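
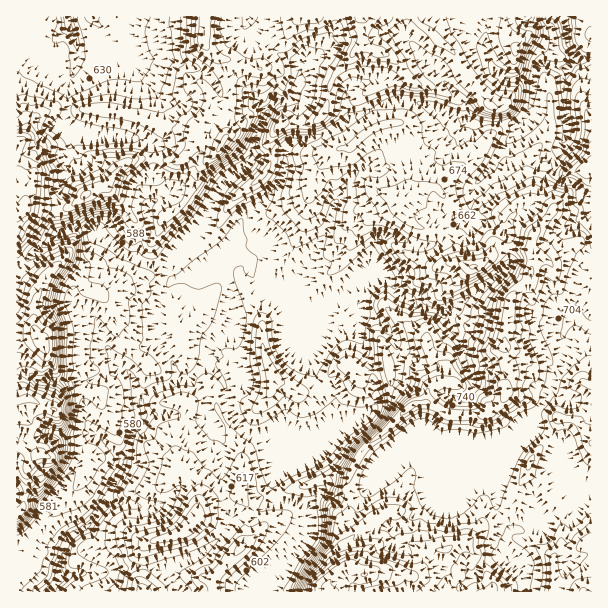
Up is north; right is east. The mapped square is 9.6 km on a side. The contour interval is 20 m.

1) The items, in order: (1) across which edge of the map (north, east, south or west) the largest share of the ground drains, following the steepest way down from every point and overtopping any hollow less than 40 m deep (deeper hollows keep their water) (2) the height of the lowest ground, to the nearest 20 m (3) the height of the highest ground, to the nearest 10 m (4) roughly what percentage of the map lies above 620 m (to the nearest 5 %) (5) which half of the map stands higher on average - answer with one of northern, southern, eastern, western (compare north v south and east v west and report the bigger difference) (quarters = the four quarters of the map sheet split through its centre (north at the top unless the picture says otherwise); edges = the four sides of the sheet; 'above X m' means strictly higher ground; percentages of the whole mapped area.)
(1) The largest share of the runoff leaves by the southern edge.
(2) About 460 m is the lowest elevation on the sheet.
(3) The highest ground is at about 880 m.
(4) About 65 % of the map lies above 620 m.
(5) The eastern half stands higher on average than the western half.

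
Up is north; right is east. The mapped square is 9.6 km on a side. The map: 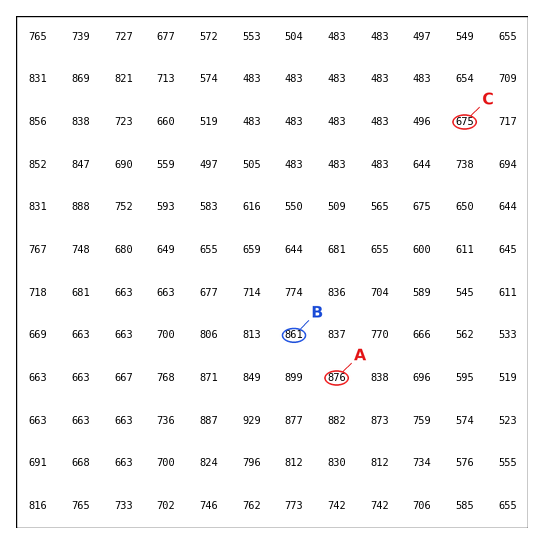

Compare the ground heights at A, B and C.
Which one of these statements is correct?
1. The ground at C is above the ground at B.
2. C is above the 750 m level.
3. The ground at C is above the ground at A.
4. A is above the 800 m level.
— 4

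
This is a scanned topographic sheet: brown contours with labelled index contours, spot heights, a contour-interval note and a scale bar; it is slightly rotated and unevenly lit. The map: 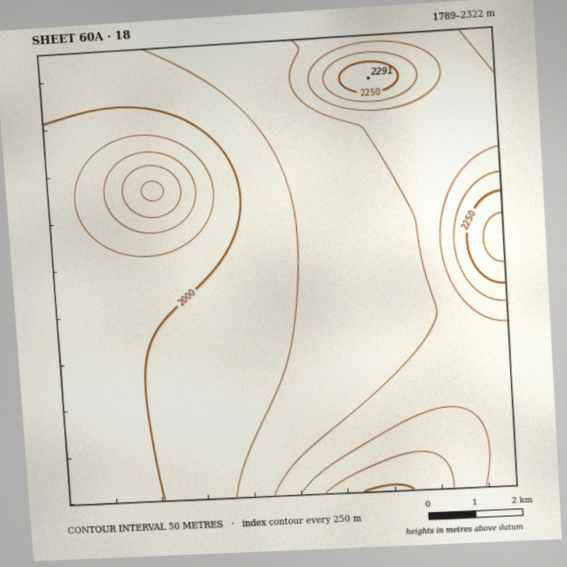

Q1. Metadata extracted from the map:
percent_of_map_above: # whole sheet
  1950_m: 94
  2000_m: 75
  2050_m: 52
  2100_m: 30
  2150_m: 13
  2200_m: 6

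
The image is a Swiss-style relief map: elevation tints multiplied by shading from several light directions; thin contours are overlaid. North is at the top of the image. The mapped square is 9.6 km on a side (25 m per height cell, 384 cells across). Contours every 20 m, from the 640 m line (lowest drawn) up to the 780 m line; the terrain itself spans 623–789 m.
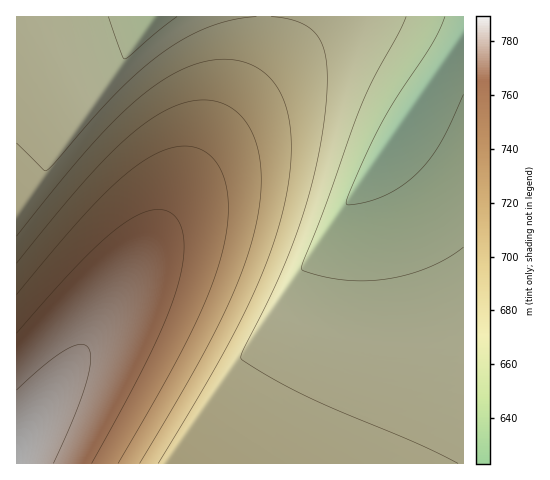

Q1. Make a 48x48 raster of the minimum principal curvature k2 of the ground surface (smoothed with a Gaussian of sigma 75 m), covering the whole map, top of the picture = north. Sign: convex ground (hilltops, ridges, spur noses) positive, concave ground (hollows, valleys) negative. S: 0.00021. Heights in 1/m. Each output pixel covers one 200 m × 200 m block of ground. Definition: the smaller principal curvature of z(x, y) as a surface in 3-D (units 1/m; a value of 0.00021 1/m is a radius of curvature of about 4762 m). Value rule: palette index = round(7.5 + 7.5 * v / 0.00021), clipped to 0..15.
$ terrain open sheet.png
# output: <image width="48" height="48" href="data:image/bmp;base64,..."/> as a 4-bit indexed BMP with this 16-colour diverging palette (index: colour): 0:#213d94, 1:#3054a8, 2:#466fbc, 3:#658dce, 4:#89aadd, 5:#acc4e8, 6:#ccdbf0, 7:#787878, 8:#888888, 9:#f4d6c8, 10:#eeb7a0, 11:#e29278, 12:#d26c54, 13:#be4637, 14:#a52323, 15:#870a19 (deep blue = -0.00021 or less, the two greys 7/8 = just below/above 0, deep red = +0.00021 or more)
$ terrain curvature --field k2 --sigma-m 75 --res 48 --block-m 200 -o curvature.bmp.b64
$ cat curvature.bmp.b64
<image width="48" height="48" href="data:image/bmp;base64,Qk32BAAAAAAAAHYAAAAoAAAAMAAAADAAAAABAAQAAAAAAIAEAAATCwAAEwsAABAAAAAAAAAAlD0hAKhUMAC8b0YAzo1lAN2qiQDoxKwA8NvMAHh4eACIiIgAyNb0AKC37gB4kuIAVGzSADdGvgAjI6UAGQqHAIiIiIiIiIh0Bnd3d3d3d3d3d3d3d3d3d4iIiIiIiIiHEnd3d3d3d3d3d3d3d3d3d4iIiIiIiIiIYEd3d3d3d3d3d3d3d3d3d4iIiIiIiIiIhAZ3d3d3d3d3d3d3d3d3d4iIiIiIiIiIhyF3d3d3d3d3d3d3d3d3d4iIiIiIiIiIiHA3d3d3d3d3d3d3d3d3d4iIiIiIiIiIiIUGd3d3d3d3d3d3d3d3d4iIiIiIiIiIiIcwd3d3d3d3d3d3d3d3d4iIiIiIiIiIiIhwN3d3d3d3d3d3d3d3d4iIiIiIiIiIiIiGBXd3d3d3d3d3d3d3d4iIiIiIiIiIiIiIMGd3d3d3d3d3d3d3d4iIiIiIiIiIiIiIcSd3d3d3d3d3d3d3d4iIiIiIiIiIiIiIhgR3d3d3d3d3d3d3d4iIiIiIiIiIiIiIiEBnd3d3d3d3d3d3d4iIiIiIiIiIiIiIiHEXd3d3d3d3d3d3d4iIiIiIiIiIiIiIiIYEd3d3d3d3d3d3d4iIiIiIiIiIiIiIiIhQZ3d3d3d3d3d3d4iIiIiIiIiIiIiIiIhyF3d3d3d3d3d3d4iIiIiIiIiIiIiIiIiHA3d3d3d3d3d3d4iIiIiIiIiIiIiIiIiIUFd3d3d3d3d3d4iIiIiIiIiIiIiIiIiIcwd3d3d3d3d3d4iIiIiIiIiIiIiIiIiIhwN3d3d3d3d3d4iIiIiIiIiIiIiIiIiIiGBXd3d3d3d3d4iIiIiIiIiIiIiIiIiIiHMGd3d3d3d3d4iIiIiIiIiIiIiIiIiIiIcSd3d3d3d3d2iIiIiIiIiIiIiIiIiIiIdgR3d3d3d3dxeIiIiIiIiIiIiIiIiIiId0Bnd3d3d3dwN4iIiIiIiIiIiIiIiIiHd3EXd3d3d3d1BoiIiIiIiIiIiIiIiIiHd3YEd3d3d3d3MHiIiIiIiIiIiIiIiIh3d3dAZ3d3d3d3cDeIiIiIiIiIiIiIiIh3d3dyF3d3d3d3dQWIiIiIiIiIiIiIiId3d3d3A3d3d3d3dzB4iIiIiIiIiIiIiId3d3d3UFd3d3d3d3EniIiIiIiIiIiIiHd3d3d3cwd3d3d3d3YFiIiIiIiIiIiIiHd3d3d3dwN3d3d3d3dAaIiIiIiIiIiIh3d3d3d3d2BXd3d3d3dxF4iIiIiIiIiIh3d3d3d3d3MGd3d3d3d2BIiIiIiIiIiId3d3d3d3d3cSd3d3d3d3QGiIiIiIiIiId3d3d3d3d3dgR3d3d3d3cheIiIiIiIiHd3d3d3d3d3d0Bnd3d3d3dwOIiIiIiIh3d3d3d3d3d3d3EXd3d3d3d1BoiIiIiIh3d3d3d3d3d3d3YEd3d3d3d3MHiIiIiId3d3d3d3d3d3d4hQZ3d3d3d3cDeIiIiHd3d3d3d3d3d3eIhyF3d3d3d3dgWIiIiHd3d3d3d3d3d3iIiHA3d3d3d3dzB4iIh3d3d3d3d3d3d4iIiIUHd3d3d3d3EniId3d3d3d3d3d3d4iIiIg3d3d3d3d3YFiId3d3d3d3d3d3eIiIiIhw=="/>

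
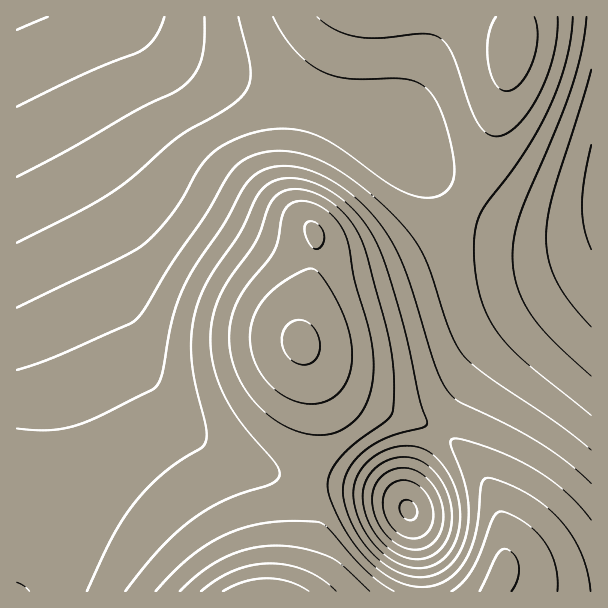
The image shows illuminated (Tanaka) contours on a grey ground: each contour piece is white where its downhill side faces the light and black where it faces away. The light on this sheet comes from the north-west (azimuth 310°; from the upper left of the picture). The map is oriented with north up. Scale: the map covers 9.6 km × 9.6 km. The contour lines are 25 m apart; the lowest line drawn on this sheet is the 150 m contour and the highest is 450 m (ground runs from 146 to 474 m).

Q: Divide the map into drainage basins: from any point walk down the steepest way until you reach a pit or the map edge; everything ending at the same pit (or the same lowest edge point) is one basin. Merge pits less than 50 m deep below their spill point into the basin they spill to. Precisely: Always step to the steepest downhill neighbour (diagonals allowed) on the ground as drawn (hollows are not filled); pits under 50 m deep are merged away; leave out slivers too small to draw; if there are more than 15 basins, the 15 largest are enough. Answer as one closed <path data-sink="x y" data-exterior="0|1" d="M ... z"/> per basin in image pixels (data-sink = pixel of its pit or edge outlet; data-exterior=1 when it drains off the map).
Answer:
<path data-sink="17 17" data-exterior="1" d="M516 16l-500 1 1 575 277-1 8-21 10-31 2-56 5-25-1-57-6-29-11-28 0-17 7-25 8-15 13-11 46-10 21-7 26-13 18-14 24-29 16-26 14-48 22-87z"/><path data-sink="591 197" data-exterior="1" d="M591 16l-74 1-1 25-22 87-14 48-16 26-24 29-26 18-39 16-36 6-13 5-10 10-8 15-7 25 1 20 12 16 27 25 27 16 42 12 22 11 24 17 20 21 18 32 10 30 1 33-5 15-7 13 1 4 98-1z"/><path data-sink="408 510" data-exterior="0" d="M305 349l-1 4 8 19 6 29 1 57-5 25-2 56-10 31-8 21 198 1 13-32 0-21-7-35-12-25-10-14-20-21-24-17-22-11-42-12-21-12-33-29z"/>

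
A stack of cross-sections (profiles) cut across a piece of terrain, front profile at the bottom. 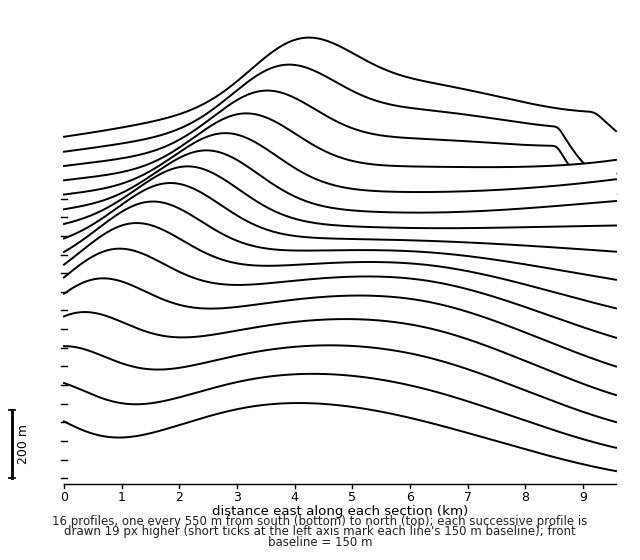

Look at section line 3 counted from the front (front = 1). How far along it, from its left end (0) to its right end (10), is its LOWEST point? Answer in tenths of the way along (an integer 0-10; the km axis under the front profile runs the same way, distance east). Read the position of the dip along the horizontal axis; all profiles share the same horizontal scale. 10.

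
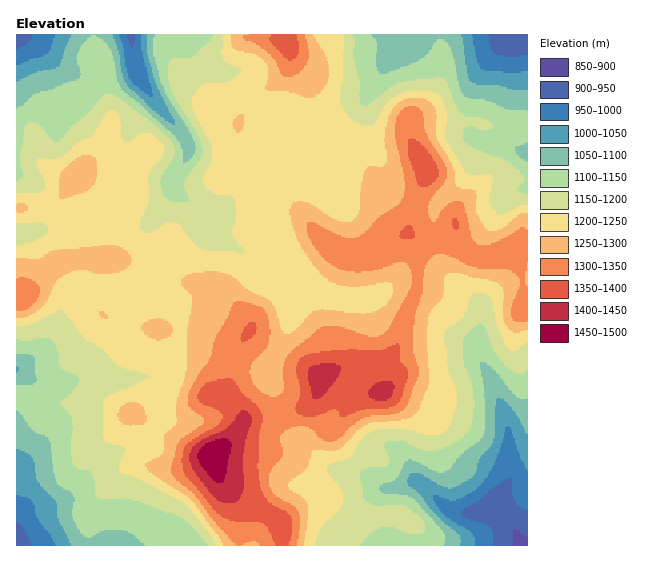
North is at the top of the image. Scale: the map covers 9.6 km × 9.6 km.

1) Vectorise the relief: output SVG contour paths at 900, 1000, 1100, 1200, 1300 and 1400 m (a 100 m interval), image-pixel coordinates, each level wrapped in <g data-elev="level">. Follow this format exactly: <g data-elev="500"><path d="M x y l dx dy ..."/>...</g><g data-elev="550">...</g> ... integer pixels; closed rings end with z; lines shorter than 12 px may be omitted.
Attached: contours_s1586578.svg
<g data-elev="900"><path d="M513 545l1-16 3 1 10 7"/></g><g data-elev="1000"><path d="M474 545l1-6-3-6-28-18-8-11-2-8 3-1 12 5 6 0 10-4 14-9 15-22 13-39 4 4 7 21 9 21"/><path d="M17 495l9 2 6 4 5 18 14 17 4 9"/><path d="M527 72l-17 1-23-2-5-2-4-8-6-26"/><path d="M55 35l-4 13-4 6-30 11"/><path d="M141 35l1 18 11 40 0 3-2 1-14-10-8-10-3-9-3-21-4-12"/></g><g data-elev="1100"><path d="M443 545l3-6-3-7-28-32-9-4-23-3-3-2 0-4 3-3 13-5 9-16 4-3 6 1 22 11 9-1 6-4 10-14 19-14 4-8 0-20-4-49 4 1 8 6 24 28 5 2 5 0"/><path d="M17 410l16 20 13 6 3 4 6 39 6 8 12 8 0 22 3 8 6 9 7 4 16-8 18 0 8 4 14 11"/><path d="M17 355l12 0 5 2 3 23-2 3-4 2-14 0"/><path d="M527 162l-8-6-5-7 2-2 11-5"/><path d="M527 111l-20-2-18-8-19-3-5-2-6-9-4-22-5-17-4-7-4-2-5 1-9 13-9 7-33 14-5 0-3-3-2-6 1-22-6-8"/><path d="M155 35l-2 17 8 31 9 18 18 27 7 15 0 6-1 5-8 9-3 0-1-15-5-9-56-51-4-8-6-29-6-9-10-6-4 0-4 3-10 14 0 7 4 13-2 5-28 12-15 3-12 11-7 5"/></g><g data-elev="1200"><path d="M313 545l10-20 15-13 5-11 0-6-2-6-14-17 0-4 1-3 21-8 14-20 11-7 11-1 16 0 32 7 9-2 7-6 7-23 1-9-1-8-8-19-4-34 3-6 11-7 5-5 9-22 5-2 5 0 5 2 4 4 6 28 7 16 5 6 6 2 12-9"/><path d="M17 325l6 1 8-2 24-13 6 0 6 5 16 21 21 14 12 13 7 4 27 8-16 9-23 9-6 5-3 10 1 28 5 6 17 5 0 4-6 13 2 6 22 10 42 23 8 8 18 24 5 9"/><path d="M17 223l6 1 19-1 5 2 2 4-2 4-5 4-25 10"/><path d="M527 205l-8 1-17 8-4-1-5-4-4-9 5-20-1-4-4-2-18 1-6-4-19-32-1-6 2-14-1-8-4-12-5-5-22-4-16 4-13 10-11 19-4 3-9-1-11-6-8-11-3-8 5-57-1-8"/><path d="M224 35l-2 17 1 7 4 4 13 5 1 4-5 5-10 6-19 0-5 2-8 10-2 9 2 9 15 27 3 9-1 12-8 16 0 6 12 11 6 2 10 0 3 2 2 18-4 17 3 6 10 12 0 2-34-1-9-2-9-7-13-18-6-3-8 1-16 10-4 0-4-3-2-3 0-6 9-22 0-24 3-7 11-13 1-7-7-10-11-6-5 2-12 9-5 0-2-6-2-20-2-4-4-3-4 0-4 3-13 22-15 7-14 14-9 3-14-1-3 2-1 7 8 16 0 4-2 4-5 2-21 0"/></g><g data-elev="1300"><path d="M241 545l12-4 4 1 3 3"/><path d="M297 545l3-22-2-12-5-6-18-10-4-6-2-6 2-12 9-11 2-5-1-19 3-4 7-4 14-1 7 2 11 11 10 2 6-4 15-14 9-6 8-2 23-2 11-6 4-6 9-27 0-8-4-16 0-30 8-28 3-24 5-10 7-4 6-1 31 13 28 1 11 4 5 5 2 6-9 24 0 9 6 6 10-1"/><path d="M17 310l8 0 7-5 6-6 2-8-2-7-5-4-11-4-5 4"/><path d="M527 287l-2-7 2-18"/><path d="M527 230l-2-3-3 0-28 16-9 2-7-1-6-7-8-32-5-4-5 0-7 3-6 7-6 10-4 0-3-8 1-9 4-8 12-15 2-5 0-7-21-36-3-18-2-6-4-2-6-1-5 1-5 4-5 9-2 12 11 49-1 12-3 9-22 15-14 15-8 5-8 1-10-3-28-14-4 2-1 4 4 12 8 13 11 11 11 6 10 3 12 0 16-2 21-8 6 1 3 2 4 11-1 11-24 43-6 5-8 2-36-11-10 0-6 2-33 27-5 13 0 23-5 5-7 1-8-4-7-6-5-7-1-7 3-10 12-14 4-6 1-14-2-13-3-6-6-4-22-5-4 3-6 13-11 20-6 22-11 14-10 19-1 8 1 7 4 4 10 6 1 4-26 22-7 24 0 5 4 7 20 17 19 25 19 21 4 3"/><path d="M249 35l-6 1 0 3 12 5 12 8 8 8 7 15 7 2 10-5 9-12 1-9-4-16"/></g><g data-elev="1400"><path d="M222 503l7 1 6-2 5-5 3-6 1-8-1-27 9-36-2-6-5-4-6 2-7 11-5 5-29 15-6 5-2 5 0 10 5 9 18 24z"/><path d="M375 400l8 1 7-4 4-8-1-7-4-2-6 1-11 6-3 4-1 4 2 2z"/><path d="M313 399l4 1 4-2 9-10 11-16 0-4-1-3-7-1-12 0-7 1-4 3-2 4 0 5z"/></g>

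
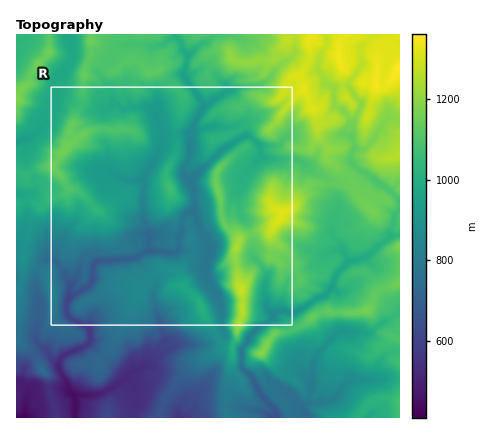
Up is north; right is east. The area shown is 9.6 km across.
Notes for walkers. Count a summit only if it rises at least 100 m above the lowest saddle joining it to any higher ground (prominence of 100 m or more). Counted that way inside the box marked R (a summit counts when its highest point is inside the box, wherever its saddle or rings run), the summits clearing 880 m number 5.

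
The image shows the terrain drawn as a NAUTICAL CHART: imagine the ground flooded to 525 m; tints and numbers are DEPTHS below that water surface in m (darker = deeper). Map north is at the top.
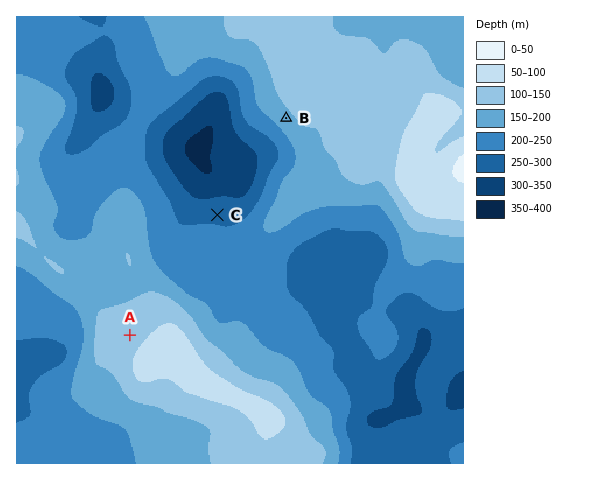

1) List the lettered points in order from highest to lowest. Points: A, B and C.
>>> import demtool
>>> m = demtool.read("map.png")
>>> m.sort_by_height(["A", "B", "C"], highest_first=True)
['A', 'B', 'C']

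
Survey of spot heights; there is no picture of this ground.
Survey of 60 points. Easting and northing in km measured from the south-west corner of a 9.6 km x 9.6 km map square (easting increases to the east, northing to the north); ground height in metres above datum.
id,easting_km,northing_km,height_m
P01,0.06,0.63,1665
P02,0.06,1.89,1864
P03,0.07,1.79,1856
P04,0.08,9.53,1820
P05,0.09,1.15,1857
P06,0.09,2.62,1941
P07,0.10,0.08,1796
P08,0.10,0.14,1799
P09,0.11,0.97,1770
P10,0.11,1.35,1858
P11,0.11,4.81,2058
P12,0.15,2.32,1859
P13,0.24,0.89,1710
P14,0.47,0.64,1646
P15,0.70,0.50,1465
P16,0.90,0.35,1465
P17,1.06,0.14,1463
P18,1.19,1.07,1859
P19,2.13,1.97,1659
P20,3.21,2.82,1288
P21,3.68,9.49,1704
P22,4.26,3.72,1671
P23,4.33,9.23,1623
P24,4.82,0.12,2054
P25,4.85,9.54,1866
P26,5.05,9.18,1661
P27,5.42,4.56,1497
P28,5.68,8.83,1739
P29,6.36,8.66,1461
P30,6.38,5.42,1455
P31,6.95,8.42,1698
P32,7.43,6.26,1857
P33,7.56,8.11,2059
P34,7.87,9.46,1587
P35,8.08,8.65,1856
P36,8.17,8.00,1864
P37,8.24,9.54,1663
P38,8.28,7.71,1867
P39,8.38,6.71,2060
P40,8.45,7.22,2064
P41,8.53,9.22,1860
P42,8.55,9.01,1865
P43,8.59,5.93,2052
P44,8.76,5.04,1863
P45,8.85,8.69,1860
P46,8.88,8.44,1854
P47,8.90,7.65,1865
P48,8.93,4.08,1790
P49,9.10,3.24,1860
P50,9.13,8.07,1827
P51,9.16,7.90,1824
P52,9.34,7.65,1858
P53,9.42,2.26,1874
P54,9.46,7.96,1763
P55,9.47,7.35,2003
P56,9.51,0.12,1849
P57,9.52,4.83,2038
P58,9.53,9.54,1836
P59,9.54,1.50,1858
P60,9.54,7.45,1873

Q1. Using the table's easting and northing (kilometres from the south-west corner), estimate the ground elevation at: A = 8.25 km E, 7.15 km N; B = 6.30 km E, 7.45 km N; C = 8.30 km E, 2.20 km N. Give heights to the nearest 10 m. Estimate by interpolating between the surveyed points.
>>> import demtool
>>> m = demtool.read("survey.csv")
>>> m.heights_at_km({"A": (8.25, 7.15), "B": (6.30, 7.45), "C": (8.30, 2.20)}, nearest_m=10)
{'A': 2060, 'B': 1490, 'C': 1860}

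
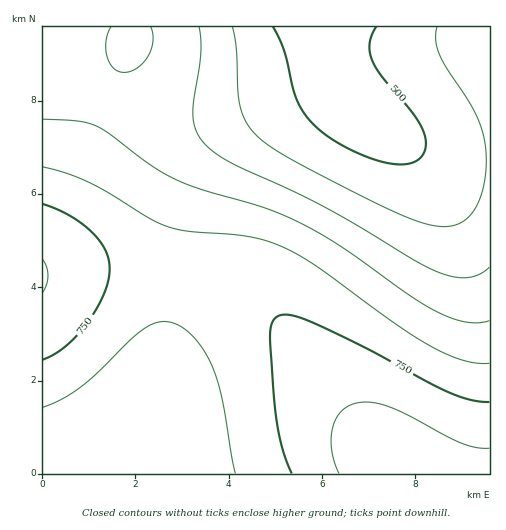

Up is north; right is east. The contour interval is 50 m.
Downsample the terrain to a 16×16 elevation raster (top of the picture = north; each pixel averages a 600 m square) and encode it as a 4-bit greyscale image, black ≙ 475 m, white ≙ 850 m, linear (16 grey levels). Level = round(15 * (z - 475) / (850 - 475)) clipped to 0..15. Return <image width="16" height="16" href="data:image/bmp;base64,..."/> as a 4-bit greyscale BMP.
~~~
<image width="16" height="16" href="data:image/bmp;base64,Qk32AAAAAAAAAHYAAAAoAAAAEAAAABAAAAABAAQAAAAAAIAAAAATCwAAEwsAABAAAAAAAAAAAAAAABEREQAiIiIAMzMzAERERABVVVUAZmZmAHd3dwCIiIgAmZmZAKqqqgC7u7sAzMzMAN3d3QDu7u4A////AIh3iJq83u7tiHd4mrze7dyYh4iavN3cy6mIiJq8zMuqupmJq7u7qZjLqZmru7qYd9y6qqu6qXZm3LqqqqmHZVXLqpmZiHVENLqpiId2VDIjqYh3ZVQyISOId2ZUMhERI3d2ZUMhEBEjd3dlQhEBEiNnd2VCERESNGd3dUIQASI0"/>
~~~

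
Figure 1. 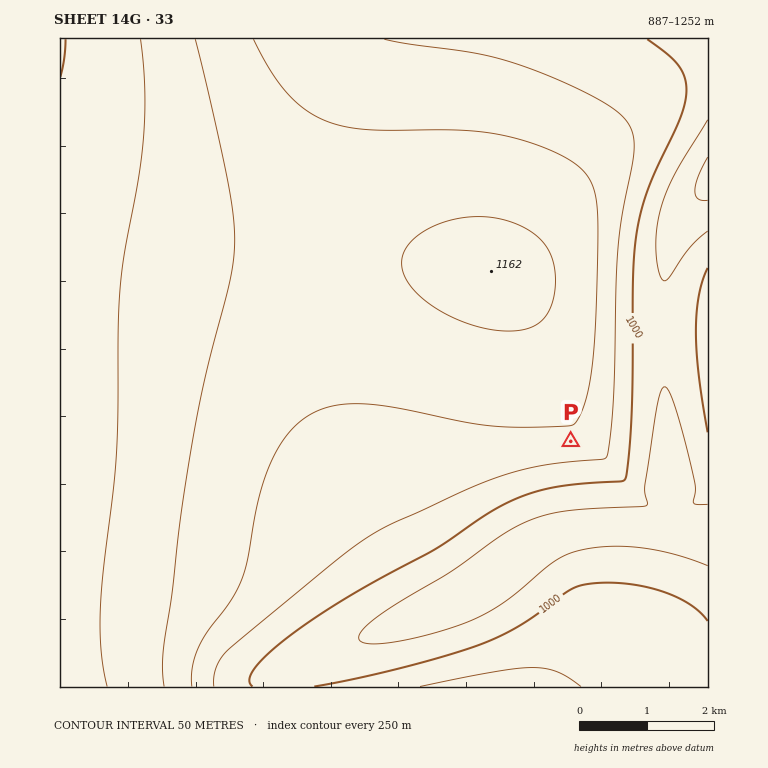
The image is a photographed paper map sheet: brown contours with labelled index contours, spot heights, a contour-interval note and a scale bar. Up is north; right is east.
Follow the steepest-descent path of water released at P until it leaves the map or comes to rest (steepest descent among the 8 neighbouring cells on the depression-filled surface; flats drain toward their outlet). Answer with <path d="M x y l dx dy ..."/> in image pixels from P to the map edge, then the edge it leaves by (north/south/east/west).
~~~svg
<path d="M571 441l0 83 23 0 2 2 66 0 2 2 20 0 2 1 13 0 2 2 7 0"/>
exit: east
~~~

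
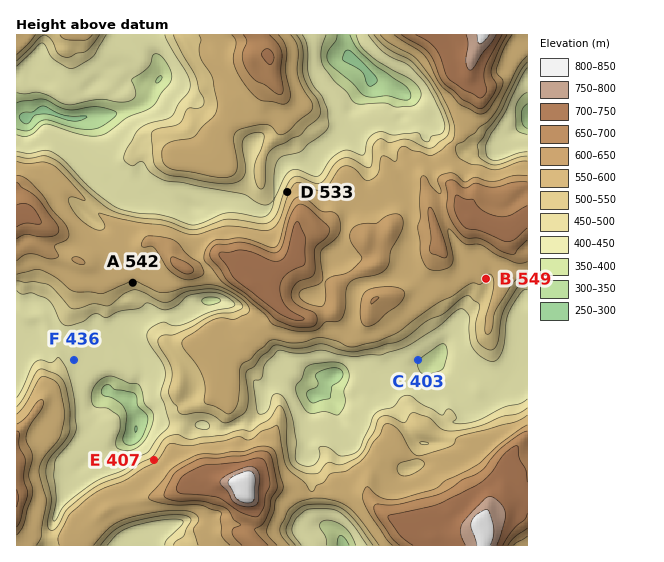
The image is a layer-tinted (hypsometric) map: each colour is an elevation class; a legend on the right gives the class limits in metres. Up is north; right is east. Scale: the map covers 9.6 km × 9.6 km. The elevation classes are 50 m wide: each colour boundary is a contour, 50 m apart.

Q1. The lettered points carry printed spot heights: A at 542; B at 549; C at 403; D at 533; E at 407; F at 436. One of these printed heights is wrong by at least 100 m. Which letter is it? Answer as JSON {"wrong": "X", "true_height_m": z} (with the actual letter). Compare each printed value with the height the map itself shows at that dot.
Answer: {"wrong": "E", "true_height_m": 532}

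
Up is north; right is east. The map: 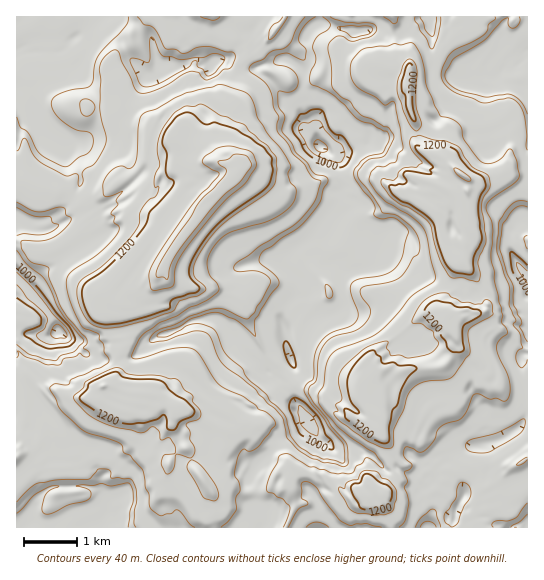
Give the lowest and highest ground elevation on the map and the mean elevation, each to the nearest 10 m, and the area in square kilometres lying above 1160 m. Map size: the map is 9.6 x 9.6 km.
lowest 890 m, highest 1290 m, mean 1110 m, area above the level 17.3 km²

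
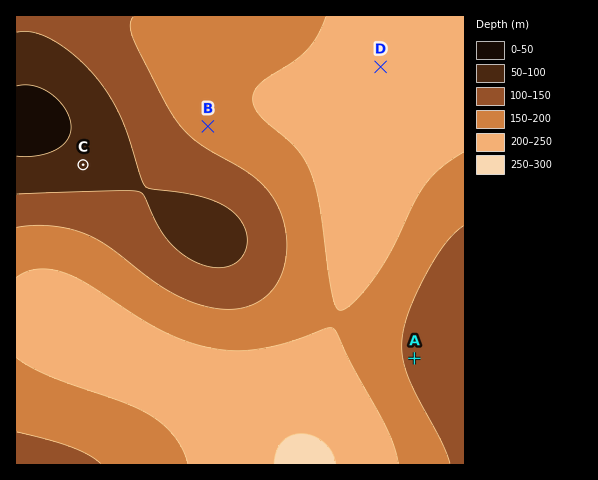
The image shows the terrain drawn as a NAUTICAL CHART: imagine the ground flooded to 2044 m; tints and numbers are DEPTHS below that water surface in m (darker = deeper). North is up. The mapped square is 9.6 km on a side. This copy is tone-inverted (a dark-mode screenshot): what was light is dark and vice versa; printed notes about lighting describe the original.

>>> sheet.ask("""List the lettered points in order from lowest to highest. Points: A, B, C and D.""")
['D', 'B', 'A', 'C']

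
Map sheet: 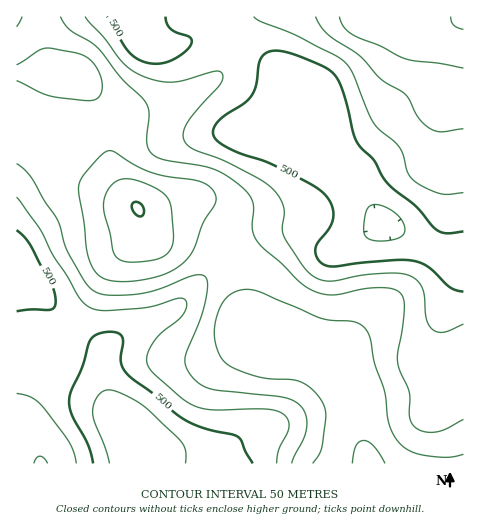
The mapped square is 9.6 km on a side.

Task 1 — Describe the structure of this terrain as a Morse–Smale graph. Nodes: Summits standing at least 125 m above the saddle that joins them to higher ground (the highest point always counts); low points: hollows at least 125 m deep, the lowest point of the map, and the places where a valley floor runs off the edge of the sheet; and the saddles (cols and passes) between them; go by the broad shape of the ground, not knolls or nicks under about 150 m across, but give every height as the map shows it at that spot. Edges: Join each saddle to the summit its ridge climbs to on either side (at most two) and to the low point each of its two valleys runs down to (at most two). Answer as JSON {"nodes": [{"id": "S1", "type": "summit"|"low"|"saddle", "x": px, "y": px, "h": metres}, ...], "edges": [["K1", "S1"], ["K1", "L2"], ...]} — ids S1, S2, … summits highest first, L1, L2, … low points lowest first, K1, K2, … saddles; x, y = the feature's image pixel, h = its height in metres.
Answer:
{"nodes": [
{"id": "S1", "type": "summit", "x": 138, "y": 209, "h": 752},
{"id": "S2", "type": "summit", "x": 463, "y": 17, "h": 705},
{"id": "L1", "type": "low", "x": 132, "y": 442, "h": 412},
{"id": "L2", "type": "low", "x": 384, "y": 223, "h": 438},
{"id": "K1", "type": "saddle", "x": 232, "y": 246, "h": 618},
{"id": "K2", "type": "saddle", "x": 234, "y": 41, "h": 537}],
"edges": [["K1", "S1"], ["K1", "L1"], ["K1", "L2"], ["K2", "S1"], ["K2", "S2"], ["K2", "L2"]]}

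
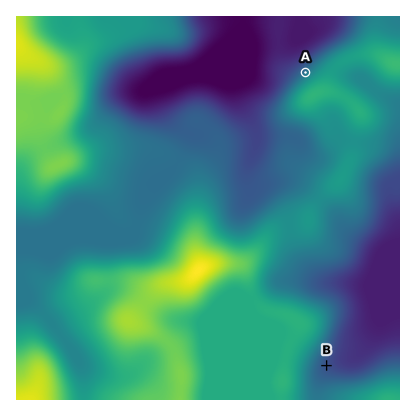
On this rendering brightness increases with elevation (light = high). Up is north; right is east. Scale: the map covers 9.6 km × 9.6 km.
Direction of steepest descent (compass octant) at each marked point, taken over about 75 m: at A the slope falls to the NW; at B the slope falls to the E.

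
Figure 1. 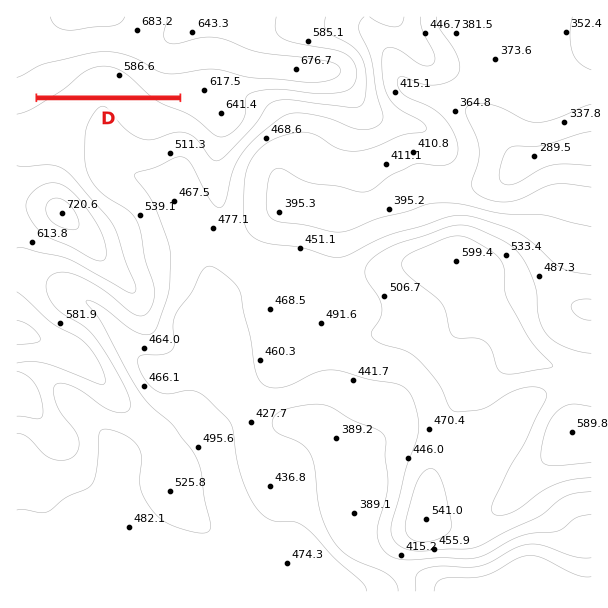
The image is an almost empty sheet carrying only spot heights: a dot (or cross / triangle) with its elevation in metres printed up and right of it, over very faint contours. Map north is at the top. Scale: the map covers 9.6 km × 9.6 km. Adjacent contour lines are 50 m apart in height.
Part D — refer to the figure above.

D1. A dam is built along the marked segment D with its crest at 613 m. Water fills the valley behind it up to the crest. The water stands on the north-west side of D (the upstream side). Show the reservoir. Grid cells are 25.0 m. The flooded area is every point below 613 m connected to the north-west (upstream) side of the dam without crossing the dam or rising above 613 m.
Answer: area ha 67.3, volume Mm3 17.65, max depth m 59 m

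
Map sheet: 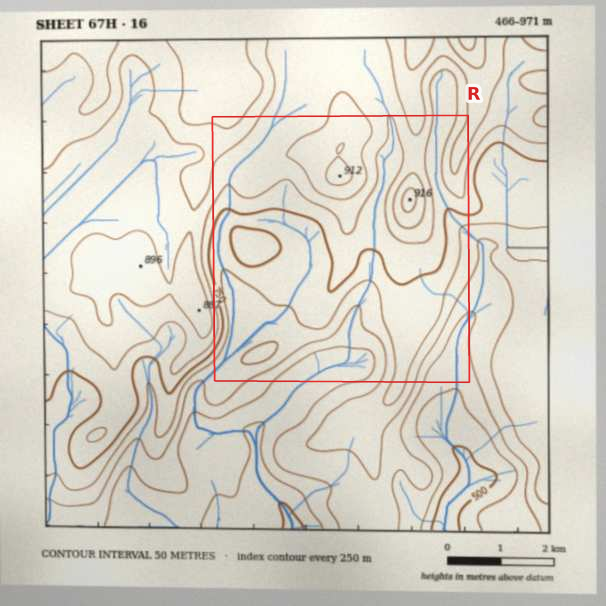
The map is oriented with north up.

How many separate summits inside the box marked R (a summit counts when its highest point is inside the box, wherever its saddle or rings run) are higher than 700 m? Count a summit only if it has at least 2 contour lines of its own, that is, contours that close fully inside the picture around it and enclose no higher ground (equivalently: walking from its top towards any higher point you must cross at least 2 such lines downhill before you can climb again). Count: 2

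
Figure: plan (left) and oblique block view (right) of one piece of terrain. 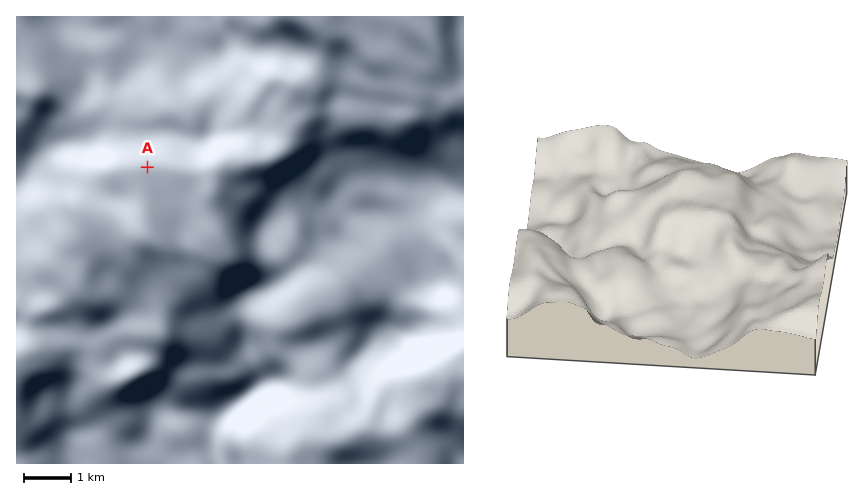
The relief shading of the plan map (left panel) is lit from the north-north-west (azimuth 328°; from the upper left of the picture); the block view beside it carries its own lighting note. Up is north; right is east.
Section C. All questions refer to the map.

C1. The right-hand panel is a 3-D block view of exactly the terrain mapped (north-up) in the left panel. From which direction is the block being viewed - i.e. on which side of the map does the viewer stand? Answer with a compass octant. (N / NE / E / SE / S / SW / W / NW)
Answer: E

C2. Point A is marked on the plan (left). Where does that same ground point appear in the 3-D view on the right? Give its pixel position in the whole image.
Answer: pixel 734 189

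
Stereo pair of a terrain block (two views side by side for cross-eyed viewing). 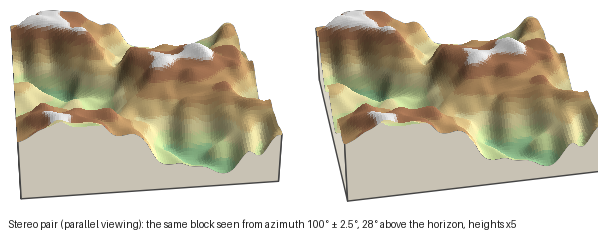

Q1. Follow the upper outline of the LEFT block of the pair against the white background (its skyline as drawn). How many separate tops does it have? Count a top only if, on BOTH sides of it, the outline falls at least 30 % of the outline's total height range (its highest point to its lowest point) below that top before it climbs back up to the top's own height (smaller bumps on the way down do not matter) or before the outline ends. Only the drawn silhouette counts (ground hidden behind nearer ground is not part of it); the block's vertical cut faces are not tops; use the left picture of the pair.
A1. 0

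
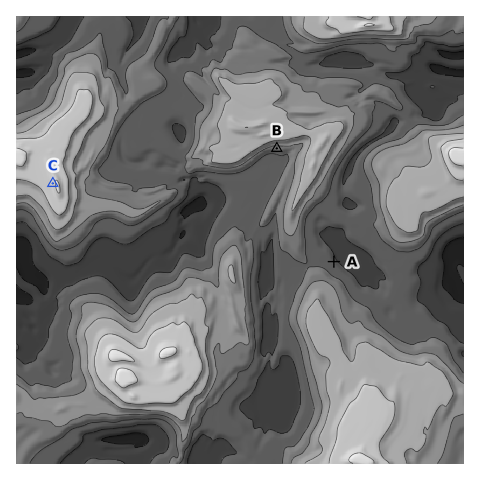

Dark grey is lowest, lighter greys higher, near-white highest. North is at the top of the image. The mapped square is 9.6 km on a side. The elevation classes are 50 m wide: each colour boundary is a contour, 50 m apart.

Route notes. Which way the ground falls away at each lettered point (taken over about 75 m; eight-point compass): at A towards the NE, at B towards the S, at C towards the W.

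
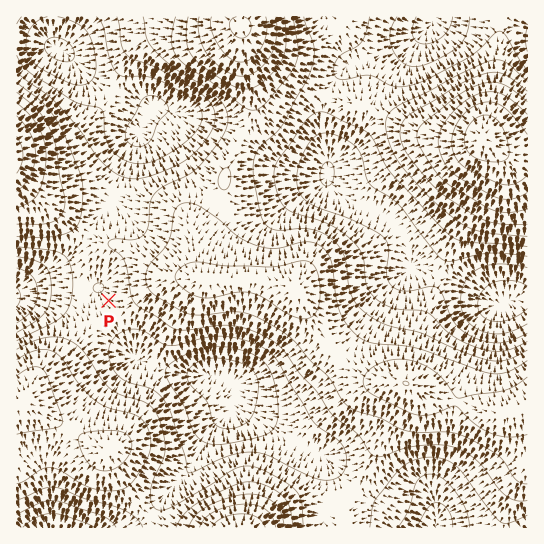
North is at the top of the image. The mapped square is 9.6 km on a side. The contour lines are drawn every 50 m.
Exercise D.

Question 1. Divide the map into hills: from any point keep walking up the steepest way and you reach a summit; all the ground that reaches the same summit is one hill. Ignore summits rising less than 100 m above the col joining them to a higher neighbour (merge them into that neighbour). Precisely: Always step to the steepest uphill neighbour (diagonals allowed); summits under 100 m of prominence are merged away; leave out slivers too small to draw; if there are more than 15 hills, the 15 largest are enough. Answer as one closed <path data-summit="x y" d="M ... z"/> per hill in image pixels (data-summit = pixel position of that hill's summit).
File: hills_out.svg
<path data-summit="406 383" d="M155 107l-6 3-10 21-26 67-13 16-15 24-16 19-40 24-13 12 21-5 61 0 1 11 5 15 34 46 40 13 35 2 17 5 5 7 0 16 2 4 28 14 36 26 21 8 29 33 64 39 112 1 1-230-13 1-16 5-38-23-34-12-16-2-4-25-10-16-10-10-42-19-13-10-5-8-1-6-41-8-32-21-26-13z"/><path data-summit="483 137" d="M527 16l-92 0-6 10-15 13-65 26-12 12-6 10-8 24 0 22 5 22-1 24 5 8 19 14 26 10 14 8 6 7 10 16 4 25 16 2 34 12 38 23 29-7z"/><path data-summit="19 405" d="M98 288l-61 0-21 6 1 234 113 0 7-3 16-14 12-17 27-27 16-33 25-27 2-20-2-4-6-4-14-4-35-2-40-13-34-46-5-15z"/><path data-summit="241 26" d="M434 16l-381 0-1 15 4 16 10 6 23 23 14 9 43 22 15 1 66 23 26 13 32 21 41 8 2-3 0-15-5-22 0-22 6-21 8-13 14-13 31-11 32-14 15-13z"/><path data-summit="17 155" d="M30 41l-14 1 1 249 20-15 32-19 16-19 15-24 13-16 26-67 12-22-54-28-35-30-16-7z"/><path data-summit="239 527" d="M235 404l-3 6-24 24-16 33-27 27-15 21-19 13 193-1 0-9 7-17 0-22-7-21-5-5-25-10-29-22-24-12z"/>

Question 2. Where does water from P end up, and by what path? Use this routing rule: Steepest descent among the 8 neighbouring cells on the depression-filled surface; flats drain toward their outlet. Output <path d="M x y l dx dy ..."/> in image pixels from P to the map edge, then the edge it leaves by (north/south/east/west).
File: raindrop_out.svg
<path d="M109 301l-4-4 0-2-18 0-6-6-56 0-8 4"/>
exit: west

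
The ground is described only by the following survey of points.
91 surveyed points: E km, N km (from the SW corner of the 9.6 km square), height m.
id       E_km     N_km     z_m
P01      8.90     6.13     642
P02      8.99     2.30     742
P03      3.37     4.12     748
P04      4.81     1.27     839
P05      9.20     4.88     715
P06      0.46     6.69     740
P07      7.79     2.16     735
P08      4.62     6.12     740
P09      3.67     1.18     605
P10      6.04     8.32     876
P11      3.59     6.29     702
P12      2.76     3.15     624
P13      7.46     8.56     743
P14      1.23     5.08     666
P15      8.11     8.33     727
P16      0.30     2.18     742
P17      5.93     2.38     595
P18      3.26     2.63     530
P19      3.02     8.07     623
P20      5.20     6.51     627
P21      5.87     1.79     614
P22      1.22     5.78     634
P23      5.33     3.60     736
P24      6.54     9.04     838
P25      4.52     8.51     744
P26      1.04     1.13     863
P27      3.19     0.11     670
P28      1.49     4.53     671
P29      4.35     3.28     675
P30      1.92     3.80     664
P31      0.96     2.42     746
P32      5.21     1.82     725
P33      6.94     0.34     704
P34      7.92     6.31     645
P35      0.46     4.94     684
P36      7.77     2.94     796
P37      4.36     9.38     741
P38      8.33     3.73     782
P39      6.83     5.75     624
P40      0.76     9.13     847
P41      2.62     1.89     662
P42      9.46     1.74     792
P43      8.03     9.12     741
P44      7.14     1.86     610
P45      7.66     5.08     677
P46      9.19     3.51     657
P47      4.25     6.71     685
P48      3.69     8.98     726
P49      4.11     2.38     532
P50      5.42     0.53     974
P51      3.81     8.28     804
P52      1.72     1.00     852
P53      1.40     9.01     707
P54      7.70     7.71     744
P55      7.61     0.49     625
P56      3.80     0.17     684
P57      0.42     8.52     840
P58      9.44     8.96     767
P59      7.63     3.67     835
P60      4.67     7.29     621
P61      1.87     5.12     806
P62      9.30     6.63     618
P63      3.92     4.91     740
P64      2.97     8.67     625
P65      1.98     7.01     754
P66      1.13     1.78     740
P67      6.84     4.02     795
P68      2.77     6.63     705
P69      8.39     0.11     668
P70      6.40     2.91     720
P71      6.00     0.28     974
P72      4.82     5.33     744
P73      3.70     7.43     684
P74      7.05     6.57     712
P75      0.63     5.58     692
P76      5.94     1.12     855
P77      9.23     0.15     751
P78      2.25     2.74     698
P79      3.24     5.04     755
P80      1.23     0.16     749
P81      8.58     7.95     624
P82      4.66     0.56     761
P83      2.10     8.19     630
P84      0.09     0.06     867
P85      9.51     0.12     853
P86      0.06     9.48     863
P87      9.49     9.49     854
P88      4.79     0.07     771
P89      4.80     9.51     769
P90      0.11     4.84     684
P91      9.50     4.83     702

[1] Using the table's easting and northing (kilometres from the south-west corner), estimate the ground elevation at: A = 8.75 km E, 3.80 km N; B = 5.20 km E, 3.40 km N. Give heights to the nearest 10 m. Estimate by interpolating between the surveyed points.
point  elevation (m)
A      730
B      750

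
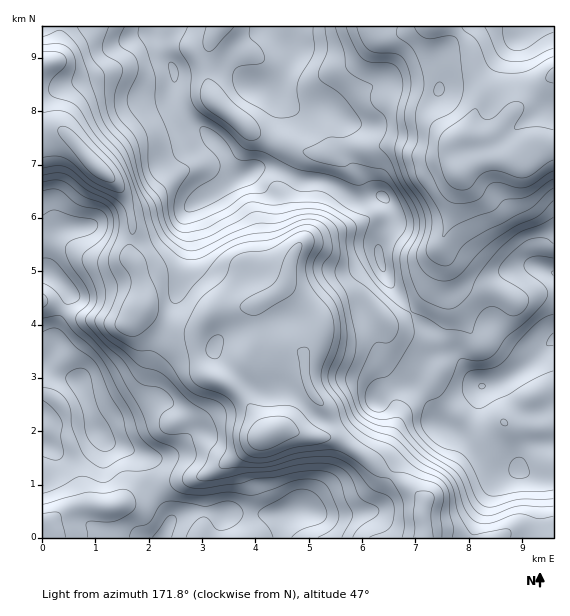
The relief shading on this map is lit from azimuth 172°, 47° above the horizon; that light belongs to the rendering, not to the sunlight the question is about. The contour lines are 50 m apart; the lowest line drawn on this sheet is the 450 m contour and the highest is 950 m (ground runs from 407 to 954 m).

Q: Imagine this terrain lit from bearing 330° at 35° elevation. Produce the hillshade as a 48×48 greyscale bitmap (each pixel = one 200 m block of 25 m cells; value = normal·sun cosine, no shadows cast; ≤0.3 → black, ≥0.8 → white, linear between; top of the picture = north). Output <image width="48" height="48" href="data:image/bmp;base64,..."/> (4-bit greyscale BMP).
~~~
<image width="48" height="48" href="data:image/bmp;base64,Qk32BAAAAAAAAHYAAAAoAAAAMAAAADAAAAABAAQAAAAAAIAEAAATCwAAEwsAABAAAAAAAAAAAAAAABEREQAiIiIAMzMzAERERABVVVUAZmZmAHd3dwCIiIgAmZmZAKqqqgC7u7sAzMzMAN3d3QDu7u4A////AIiZmqvMyVVnZFZ4dTIzMjRVV5qoQSWId3iaqrzMy4ZohmeIdkRERERVWKqoUgJXZkWJmazLvLmJqYmrqHdmZ3dlV6yoYwATMyJGZWiZq8zN3LvN3KmHeKqGZpupdSAAEUM0QzV4iaze/tzN7cqXeJuXZViZiGQiM3VVVDRndmec7+7u7+25iJqXUyNoiYdmZnZmVTNWZURGnO////7cqZmHQxFGiZmId2Z3ZUNWd2VEV63////tuoh2UyJGiZqYd3eIdmV4qphlRGnO///sqGVVVDRWiZqpiIiIiHd4m7qGUzWKzLqqhUI1ZmZ3iJqqmYiZmId3eJqYZCNGiIeIdSEliZiId4mZmImZmYd3dnmpdUQzRniZhjIlm7mYZWeJiIiIiIiIh3mrqHZURomYiHZVerqYZEV5mYd4h3iJmZm8uod3d4l2irmHeKuphkRWiXeId3eaqpiaqYmZiImYm8uZmJu7uYZDV3mqh3iauod3d4mZmIrMzLuqqIm83cqFRYirmImaqYd2ZnmZmIre3Lq7qYir3dy4ZZiaqaq7qYiIdmiIiInNy7q7upmqvMzKh6mamavLqIial2eIiIm8yqqruZmqmbzcqbqYh4q8uHeKqYiId3irupmqqZmqmZvey8t1REabuWVpqpmZiIiaqYiImqq7qpre7cpiESRpqWRGiIiaqYh4qYdmiqqru6q83Zh1MzNXmYU0Z2Z5qpdnmYZWeaqqq6mJu2eHZmVniZdTRmZmipdniHVGeKu7qYd3iHiId3eIiYdlVndmeamJiHVVaKvMuph3eJmHZmiIiHVERXd2abzLqHdUWKvMzMuqq5h2Q0aIh1MhEkVVWM3cuZlSJYu8zd3LvJhkMRSIhkIQAAEhE5zLu6piAVm8ze7cuph2QgSJhjIQAAAQACeJq7p0ECerzO7+y6mZljSJmGMRAAEhAAFFeKqGQjerzN7v7aqryneZmpcyEBIiEAATRXh3ZVirzMze7qqr3LqYisqGQQEjMhE1Z4d3d3iszLvN7suqzdyXacypdSE1ZURomrqHeIiszLze/+26vMqId6u6mGQ1aJmau8yWeIibzMzN//7KqYeJh4mqmal2iru7u7uGZnd5q7ur3t25hlaaqYiIiby5qqqqmqqFVWd4iZiJrKqoZFaKqYiIiKzKmHd4iIh0RFaJmId4iYmHZVV5qYiZmauod2ZnZmZURERomIh3d3d2d2Z4mImrqpmHZmZndndVVUNGd4mHZlVXiId4iImruXZ3d3d3iIhkVlQ0d3iZh1RXiamZmIeJmGVnd4iIiIhjRmVEaHeJmYZnirupmXZnd3d3d4mZmIhkNndVaHd4mbqYmry6qXVWeJmYhniZmZh1Roh2Z3Zmecy6iJq6mYZniaqphlZ4maqXZ4h3d2VERoq6h3iZmZh4maqph0RXiby5eJh3iGQyETV4mHd4iIeJqpmYiGRWeKzLmamHiIZDIRNXmqmIiGZoq6iImHZmd4qqmruXeJhlQyRniruZh2VXrLmImHZmd4iIiry4eJmGVQ=="/>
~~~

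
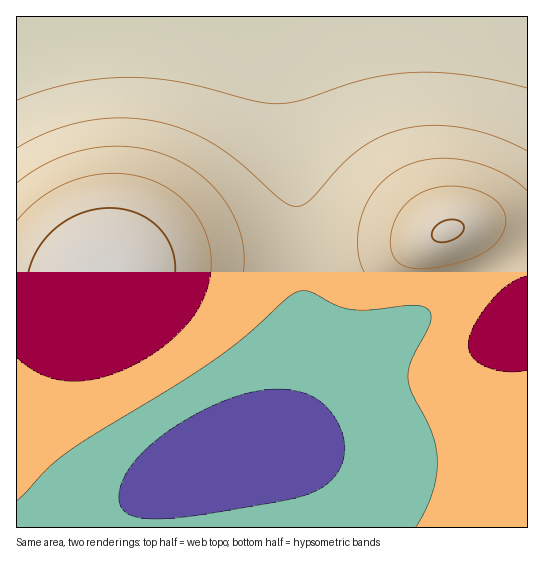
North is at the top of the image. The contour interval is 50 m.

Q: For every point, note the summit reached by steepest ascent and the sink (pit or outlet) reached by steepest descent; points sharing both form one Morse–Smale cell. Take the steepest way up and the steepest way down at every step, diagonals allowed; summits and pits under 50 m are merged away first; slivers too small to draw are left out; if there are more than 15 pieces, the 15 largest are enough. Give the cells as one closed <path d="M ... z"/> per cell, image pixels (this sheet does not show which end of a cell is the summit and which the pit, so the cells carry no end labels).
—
<path d="M299 249l-94 7-48 7-23 6-33 20-84-1-1 239 306 1 1-11-6-20-12-22-10-10-13-8-9-2-26 0 20-8 14-13 10-13 13-32 3-14 0-33-3-19-3-72z"/><path d="M275 16l-259 1 1 271 84 1 33-20 23-6 48-7 93-5 2-2-8-110z"/><path d="M527 16l-251 1 16 122 9 110 112-6 46-16 19-4 50 2z"/><path d="M527 247l-76 52-78 49-30 27-31 39-22 22-23 13-11 4 50-2 113 21 71 8 37 1z"/><path d="M503 223l-33 1-41 15-26 5-102 5 6 93-2 41-8 24-12 22-12 14-13 7 7-1 23-13 22-22 31-39 30-27 150-97 5-5 0-20z"/><path d="M306 451l-35 0-10 2-6-1 0 2 18 1 9 2 13 8 10 10 12 22 6 31 205-1-1-46-37-1-71-8z"/>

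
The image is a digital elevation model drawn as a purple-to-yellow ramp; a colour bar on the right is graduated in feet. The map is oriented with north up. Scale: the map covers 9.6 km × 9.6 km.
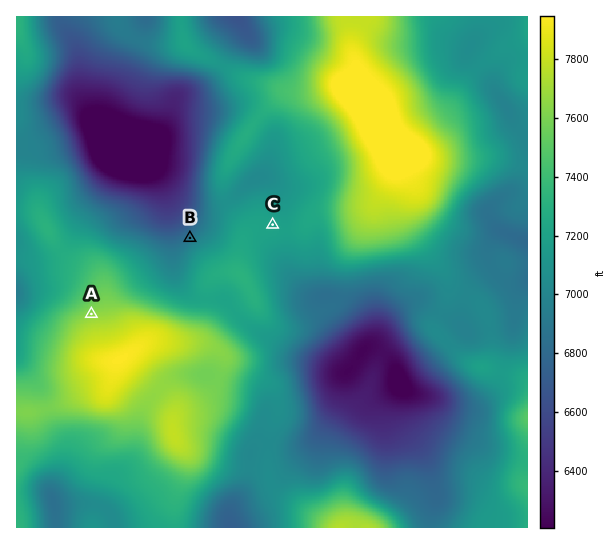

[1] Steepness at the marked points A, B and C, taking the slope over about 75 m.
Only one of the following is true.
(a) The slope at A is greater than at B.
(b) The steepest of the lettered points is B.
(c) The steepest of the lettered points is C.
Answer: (b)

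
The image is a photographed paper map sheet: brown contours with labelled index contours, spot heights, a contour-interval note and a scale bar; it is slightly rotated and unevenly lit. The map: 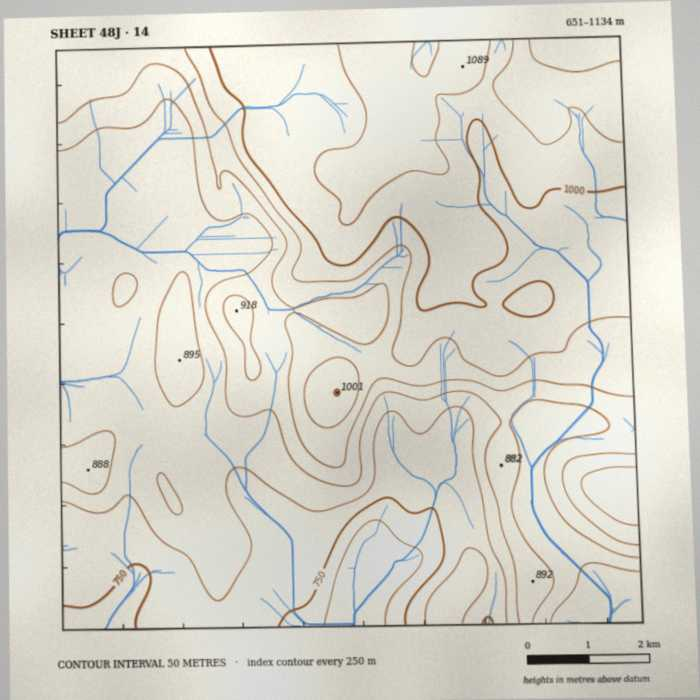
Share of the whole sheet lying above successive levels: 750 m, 95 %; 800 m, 83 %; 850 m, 57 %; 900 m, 44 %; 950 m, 34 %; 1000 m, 22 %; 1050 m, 8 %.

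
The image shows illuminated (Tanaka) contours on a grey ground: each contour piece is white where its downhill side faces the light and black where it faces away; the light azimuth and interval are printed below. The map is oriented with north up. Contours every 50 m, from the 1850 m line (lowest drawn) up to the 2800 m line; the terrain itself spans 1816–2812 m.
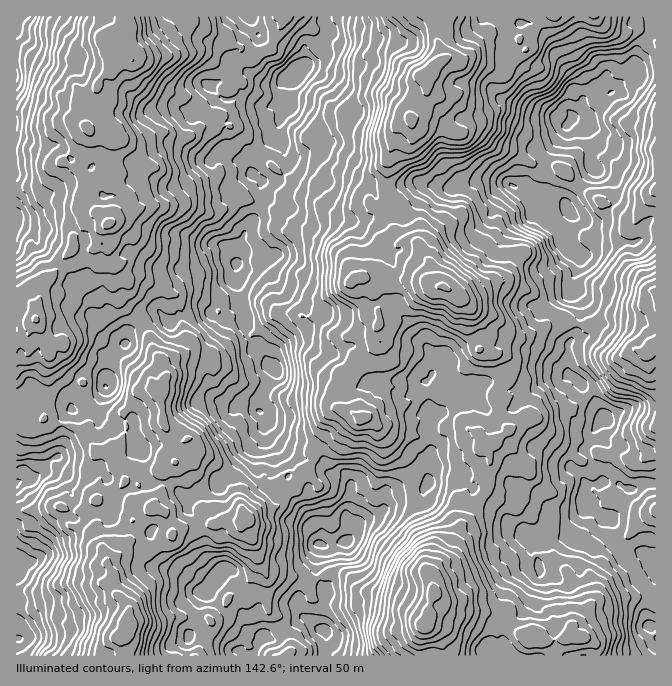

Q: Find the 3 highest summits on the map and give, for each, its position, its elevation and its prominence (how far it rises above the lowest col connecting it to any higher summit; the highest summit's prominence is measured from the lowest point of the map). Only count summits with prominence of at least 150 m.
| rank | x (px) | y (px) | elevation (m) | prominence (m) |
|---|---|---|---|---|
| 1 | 567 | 125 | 2812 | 996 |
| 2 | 295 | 75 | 2749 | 457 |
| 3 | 345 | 542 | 2725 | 329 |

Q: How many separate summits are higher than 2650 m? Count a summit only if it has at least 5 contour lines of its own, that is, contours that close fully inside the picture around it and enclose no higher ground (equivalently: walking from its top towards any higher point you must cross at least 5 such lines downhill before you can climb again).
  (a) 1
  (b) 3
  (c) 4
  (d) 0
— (a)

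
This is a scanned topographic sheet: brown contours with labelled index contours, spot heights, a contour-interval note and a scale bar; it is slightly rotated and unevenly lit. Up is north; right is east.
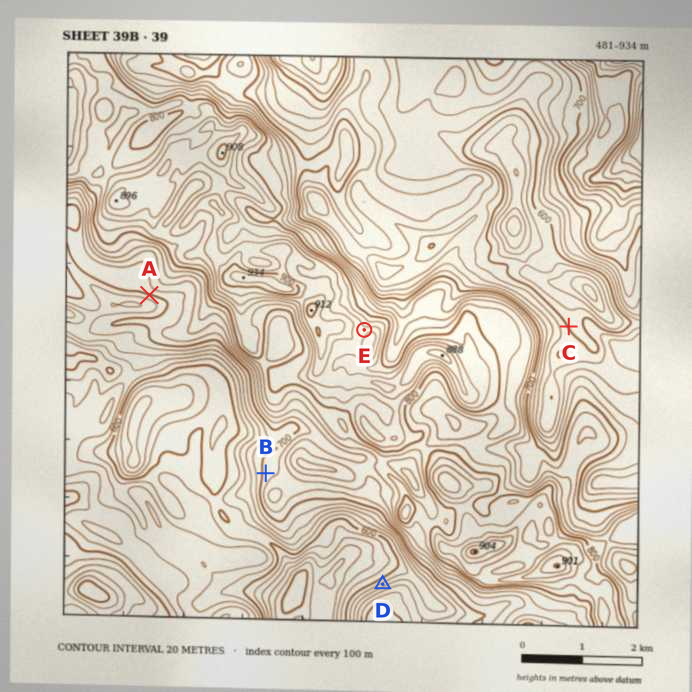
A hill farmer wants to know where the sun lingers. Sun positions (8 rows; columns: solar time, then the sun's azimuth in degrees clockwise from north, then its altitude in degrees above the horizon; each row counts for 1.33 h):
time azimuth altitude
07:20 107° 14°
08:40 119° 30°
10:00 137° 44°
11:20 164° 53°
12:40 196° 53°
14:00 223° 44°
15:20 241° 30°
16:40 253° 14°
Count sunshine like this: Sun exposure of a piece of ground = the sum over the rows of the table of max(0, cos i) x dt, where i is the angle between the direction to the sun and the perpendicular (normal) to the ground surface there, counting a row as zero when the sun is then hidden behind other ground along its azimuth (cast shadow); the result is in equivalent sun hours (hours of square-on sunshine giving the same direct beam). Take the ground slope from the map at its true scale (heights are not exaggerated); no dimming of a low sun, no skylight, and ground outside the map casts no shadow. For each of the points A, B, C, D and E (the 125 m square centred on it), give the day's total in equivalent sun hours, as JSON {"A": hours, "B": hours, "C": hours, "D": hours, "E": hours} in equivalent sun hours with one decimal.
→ {"A": 6.8, "B": 5.8, "C": 5.6, "D": 4.4, "E": 5.3}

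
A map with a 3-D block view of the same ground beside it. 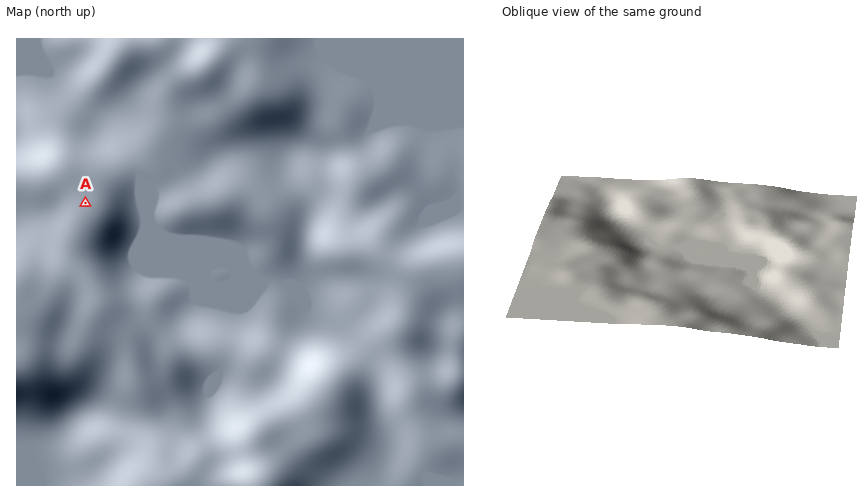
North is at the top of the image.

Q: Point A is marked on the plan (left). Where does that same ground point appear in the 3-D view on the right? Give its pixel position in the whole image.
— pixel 796 279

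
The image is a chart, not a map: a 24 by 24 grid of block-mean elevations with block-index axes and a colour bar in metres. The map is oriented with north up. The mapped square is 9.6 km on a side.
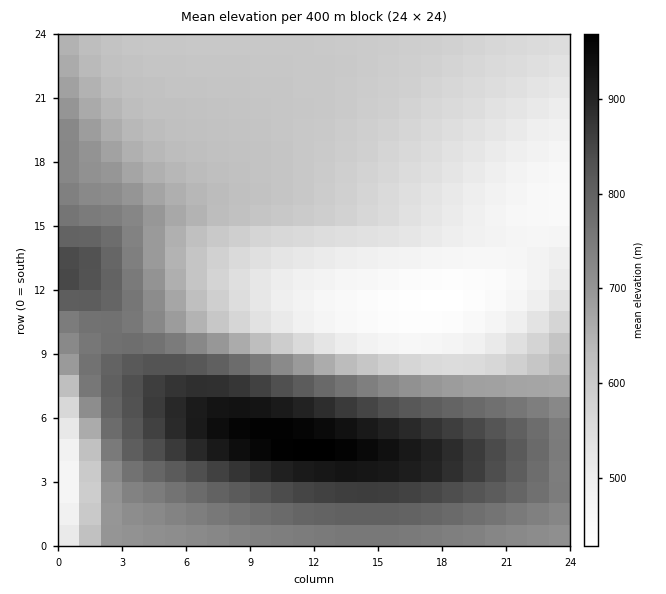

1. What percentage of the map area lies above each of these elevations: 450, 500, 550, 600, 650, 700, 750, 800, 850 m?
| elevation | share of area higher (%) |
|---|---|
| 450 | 97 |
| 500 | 86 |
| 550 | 76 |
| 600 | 62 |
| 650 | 45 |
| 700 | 39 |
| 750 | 29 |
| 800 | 19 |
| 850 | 11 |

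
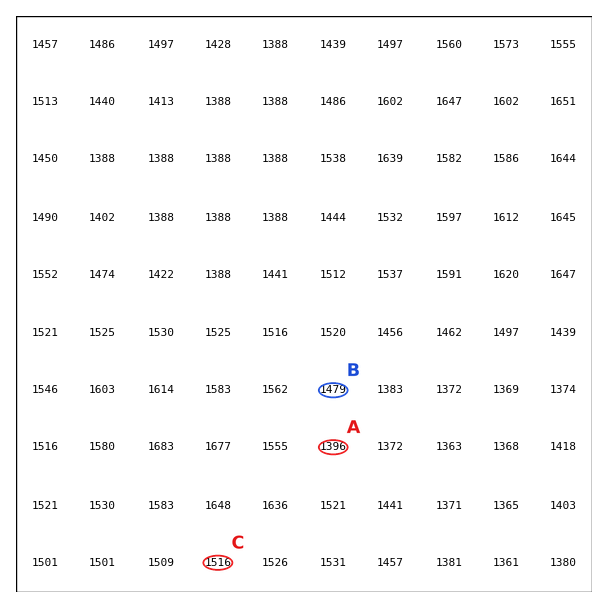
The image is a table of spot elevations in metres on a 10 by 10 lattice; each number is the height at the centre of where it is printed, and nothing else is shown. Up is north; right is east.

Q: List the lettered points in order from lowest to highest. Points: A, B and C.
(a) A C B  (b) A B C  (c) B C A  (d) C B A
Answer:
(b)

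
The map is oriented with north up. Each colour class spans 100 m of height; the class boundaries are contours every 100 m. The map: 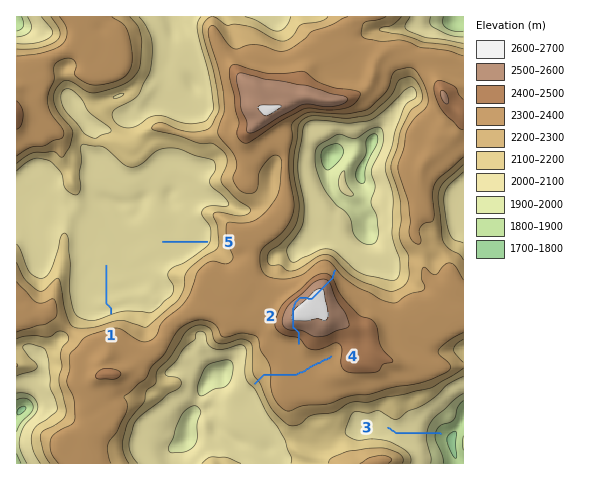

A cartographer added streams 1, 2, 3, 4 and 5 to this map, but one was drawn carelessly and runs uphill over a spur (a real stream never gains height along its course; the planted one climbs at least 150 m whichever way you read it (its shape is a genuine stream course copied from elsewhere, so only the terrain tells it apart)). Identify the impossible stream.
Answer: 2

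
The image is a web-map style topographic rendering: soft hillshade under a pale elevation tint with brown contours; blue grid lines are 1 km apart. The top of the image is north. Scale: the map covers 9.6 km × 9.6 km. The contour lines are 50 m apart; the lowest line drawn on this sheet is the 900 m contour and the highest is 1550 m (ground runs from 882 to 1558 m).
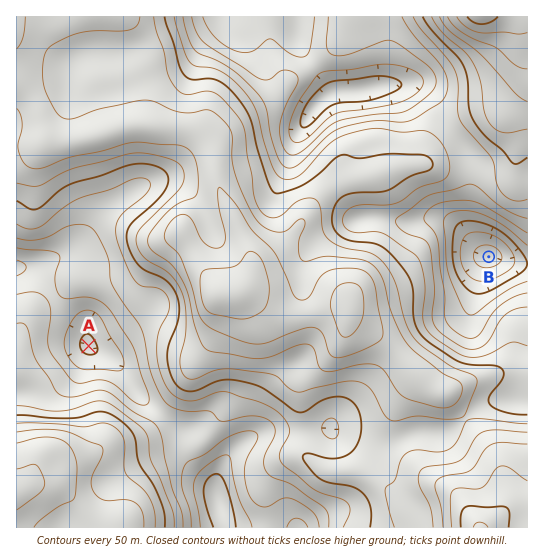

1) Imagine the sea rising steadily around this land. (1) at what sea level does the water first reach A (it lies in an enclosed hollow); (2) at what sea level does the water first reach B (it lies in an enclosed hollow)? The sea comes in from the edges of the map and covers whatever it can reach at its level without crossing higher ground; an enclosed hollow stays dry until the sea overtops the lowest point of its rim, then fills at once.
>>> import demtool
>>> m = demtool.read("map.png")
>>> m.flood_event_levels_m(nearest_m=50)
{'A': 1100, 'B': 1000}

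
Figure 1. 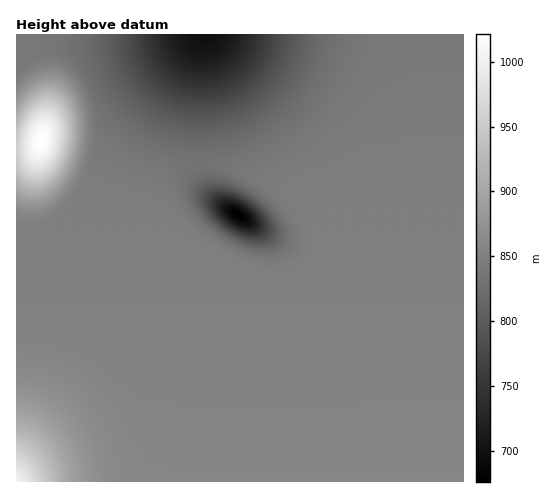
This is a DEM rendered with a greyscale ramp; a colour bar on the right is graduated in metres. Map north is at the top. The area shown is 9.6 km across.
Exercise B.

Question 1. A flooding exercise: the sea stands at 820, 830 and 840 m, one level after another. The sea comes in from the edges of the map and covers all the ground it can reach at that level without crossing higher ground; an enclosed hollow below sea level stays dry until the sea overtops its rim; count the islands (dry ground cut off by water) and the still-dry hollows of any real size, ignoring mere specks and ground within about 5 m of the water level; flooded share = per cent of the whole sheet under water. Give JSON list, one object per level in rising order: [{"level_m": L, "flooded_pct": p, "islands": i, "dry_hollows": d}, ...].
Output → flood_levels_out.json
[{"level_m": 820, "flooded_pct": 10, "islands": 0, "dry_hollows": 1}, {"level_m": 830, "flooded_pct": 12, "islands": 0, "dry_hollows": 1}, {"level_m": 840, "flooded_pct": 21, "islands": 0, "dry_hollows": 0}]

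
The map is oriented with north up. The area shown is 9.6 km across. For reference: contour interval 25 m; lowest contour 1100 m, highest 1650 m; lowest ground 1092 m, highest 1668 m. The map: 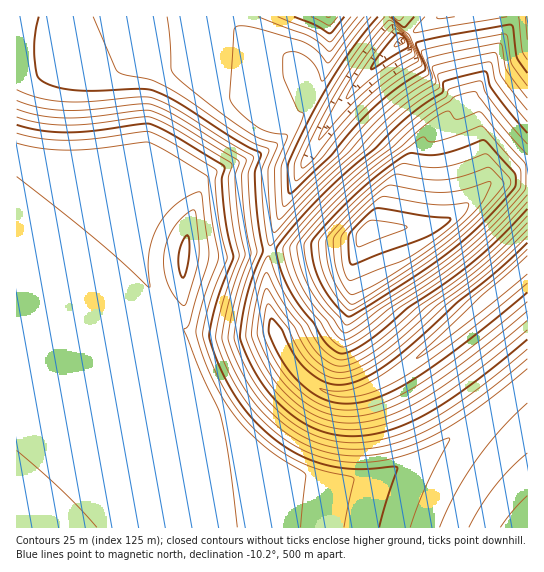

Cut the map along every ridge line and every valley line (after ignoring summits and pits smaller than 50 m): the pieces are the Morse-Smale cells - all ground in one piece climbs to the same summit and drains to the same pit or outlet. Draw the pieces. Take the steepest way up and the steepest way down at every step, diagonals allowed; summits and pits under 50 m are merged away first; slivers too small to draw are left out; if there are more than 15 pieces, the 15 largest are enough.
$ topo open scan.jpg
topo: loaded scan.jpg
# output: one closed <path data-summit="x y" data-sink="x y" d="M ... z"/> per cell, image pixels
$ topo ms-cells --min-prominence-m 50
<path data-summit="185 255" data-sink="401 41" d="M225 16l-209 1 1 448 75-86 35-35 56-49 2-40 42 1 23-5 19-1 4-19 14-33 17-35 36-56-28-16-5-20-10-10-62-32-10-8z"/><path data-summit="185 255" data-sink="502 286" d="M269 251l-19 0-23 5-43-1-1 40-56 49-35 35-76 87 1 62 97 0 35-23 18-9 24-9 34-8 53-3 45 5 22 0 36-6 18-7 34-17 41-30 54-44-1-113-76 67-54 42-27 15-17 5-22 0-8-2-13-8-18-18-17-34-8-34z"/><path data-summit="366 231" data-sink="401 41" d="M527 16l-88 0-32 20-25 21-43 52-35 54-27 58-8 29 22 1 38-4 26 0 12-16 71-7 21-12 30-28 12-1 16-11 10-1z"/><path data-summit="366 231" data-sink="502 286" d="M527 171l-10 1-16 11-12 1-30 28-21 12-71 7-12 16-85 4-3 14 0 32 2 16 6 18 10 23 15 20 18 14 13 5 22 0 17-5 27-15 25-18 89-76 17-16z"/><path data-summit="185 255" data-sink="527 527" d="M527 377l-74 60-30 19-30 15-28 8-20 2-22 0-45-5-28 0-39 5-44 15-18 9-34 22 412 1z"/><path data-summit="329 17" data-sink="401 41" d="M386 16l-160 0-1 5 20 14 52 26 10 10 5 20 18 12 11 4 35-44 25-22z"/><path data-summit="397 17" data-sink="401 41" d="M438 16l-51 0 0 2 12 20 4 2z"/>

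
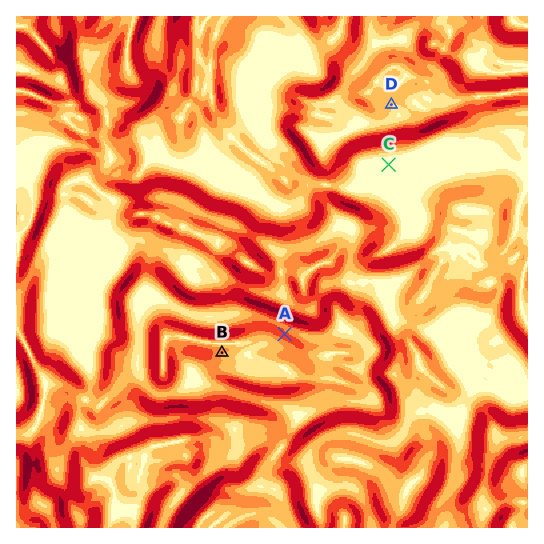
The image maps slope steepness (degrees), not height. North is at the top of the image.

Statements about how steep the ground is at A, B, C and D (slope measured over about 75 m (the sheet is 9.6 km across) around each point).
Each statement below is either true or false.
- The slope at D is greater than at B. false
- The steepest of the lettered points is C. false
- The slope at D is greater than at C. true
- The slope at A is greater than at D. true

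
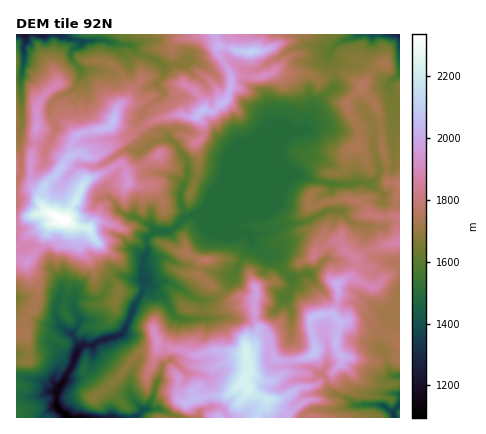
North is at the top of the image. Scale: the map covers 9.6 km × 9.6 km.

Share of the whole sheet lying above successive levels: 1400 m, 97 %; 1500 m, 87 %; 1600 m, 74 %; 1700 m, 53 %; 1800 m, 31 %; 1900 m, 18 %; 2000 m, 9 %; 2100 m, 3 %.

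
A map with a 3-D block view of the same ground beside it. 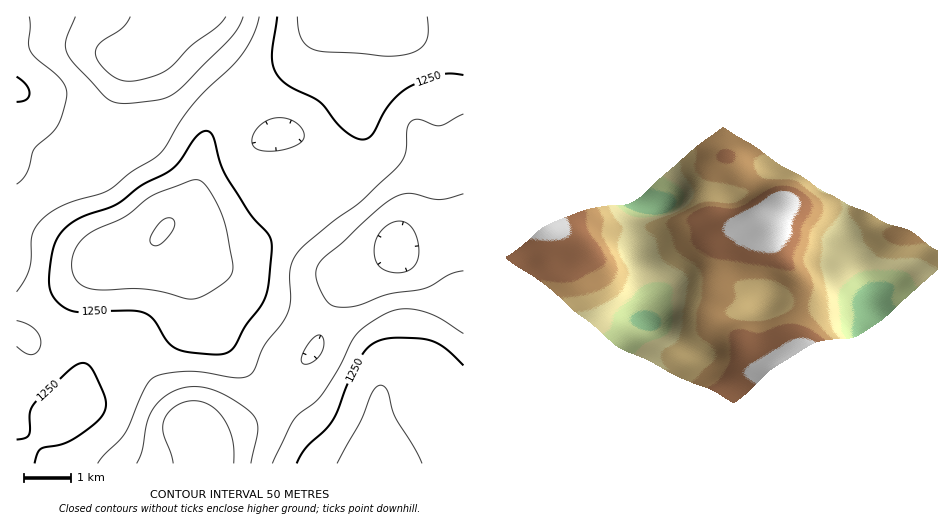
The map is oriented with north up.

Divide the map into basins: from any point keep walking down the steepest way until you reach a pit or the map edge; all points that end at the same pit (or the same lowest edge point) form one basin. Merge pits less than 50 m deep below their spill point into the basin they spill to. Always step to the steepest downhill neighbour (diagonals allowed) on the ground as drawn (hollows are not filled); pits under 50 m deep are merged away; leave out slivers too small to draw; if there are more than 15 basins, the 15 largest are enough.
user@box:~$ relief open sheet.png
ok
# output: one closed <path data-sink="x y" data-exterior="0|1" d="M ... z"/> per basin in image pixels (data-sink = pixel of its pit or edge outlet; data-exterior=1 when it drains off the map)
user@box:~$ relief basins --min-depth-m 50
<path data-sink="166 17" data-exterior="1" d="M383 16l-367 1 1 396 10 2 26-1 15-6 6-9 10-32-4-63 12-31 14-18 19-8 26-5 6-3 8-11 18 13 26 11 15 2 15-4 40-23 15-11 22-24 18-8 13-10 11-15 4-14-3-37 16-37z"/><path data-sink="396 246" data-exterior="0" d="M393 16l-9 1-9 54-16 37 3 37-4 14-12 17-30 16-22 24-15 11-29 19-18 7-18 0-15-5-16-7-18-13-7 9 3 8 25 27 6 14 3 21 3 8 25 25 25 31 22 22 24 20 36 39 14 8 12 4 29-1-4-10-1-18 2-11 8-9 42-12 32 6 0-369-6-3-45-6-10-6z"/><path data-sink="196 430" data-exterior="0" d="M158 236l-11 8-32 6-9 5-11 12-11 24-4 13 4 63-10 32-6 9-15 6-26 1-11-2 0 50 339 1-25-12-36-39-24-20-22-22-25-31-25-25-3-8-3-21-6-14-25-27z"/>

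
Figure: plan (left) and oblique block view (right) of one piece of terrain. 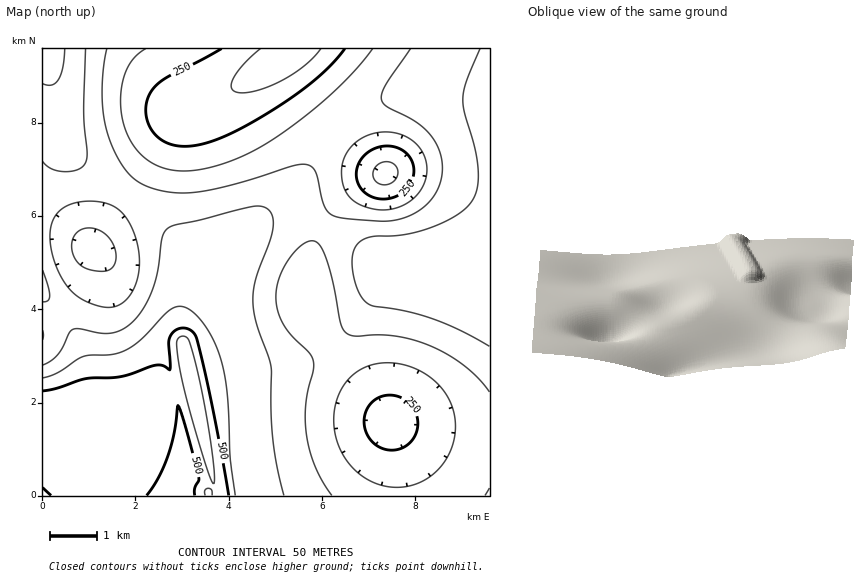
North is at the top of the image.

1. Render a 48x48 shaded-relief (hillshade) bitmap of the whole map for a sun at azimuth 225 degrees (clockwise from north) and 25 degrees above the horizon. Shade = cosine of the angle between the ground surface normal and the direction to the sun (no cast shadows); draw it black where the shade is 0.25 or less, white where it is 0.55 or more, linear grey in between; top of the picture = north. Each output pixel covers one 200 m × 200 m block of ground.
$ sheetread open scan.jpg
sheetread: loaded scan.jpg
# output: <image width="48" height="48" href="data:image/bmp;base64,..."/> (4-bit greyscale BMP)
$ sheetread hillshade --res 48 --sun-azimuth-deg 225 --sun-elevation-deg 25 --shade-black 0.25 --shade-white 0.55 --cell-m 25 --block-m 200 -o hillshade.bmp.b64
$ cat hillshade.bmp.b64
<image width="48" height="48" href="data:image/bmp;base64,Qk32BAAAAAAAAHYAAAAoAAAAMAAAADAAAAABAAQAAAAAAIAEAAATCwAAEwsAABAAAAAAAAAAAAAAABEREQAiIiIAMzMzAERERABVVVUAZmZmAHd3dwCIiIgAmZmZAKqqqgC7u7sAzMzMAN3d3QDu7u4A////AKqqmZmZmIiLunAGd3d2ZmZmZmZ3iIiZmaqqmZmZmIiJvHAWd3dmZmZVZmZ3iImZmaqqmZmZmIiJ7lAnd3ZmZlVVVmZ3iJmZmaqqmZmZmIiK/TBHd3ZmZlVVVmd4iZmZmaqqmZmZiIiL+yBXd3ZmZVVVVmd4mZmqqqqqmZmZiIiM+QBnd2ZmZVVVZneJmaqqqqqpmZmYiIie9wFnd2ZmZlVWZniZqqqqqqqZmZiIiIif1QN3d3ZmZmZmZ4iaqru6qpmZiIiIiIivwgR3d3ZmZmZneImqu7u7uoiIiIiIiIi/oAV3d3dmZmZ3iJqru7u7u2Z3d3d4iIjfgAZ3d3d3d3d4iaq7zMu7u1VmZmd3eHnuUCd3d3d3d3eImqu8zMzLu0VmZmZ3d3n8MDd3d3d3d4iJmru8zMzMy1Z3ZlZneIv6EFd3d3dnd4iZqrvMzMzMzHiHZVZniIz4AFd3d2Zmd4mZqrvMzMzMzJmYZVZniI3mAWd3dmVmd4maq7zMzMzMzLuoZVZ3iJyyAnd3ZVVWeJmqu7zMzMzMzMyoZVZ4iZpQBXd3ZVVWeJqru7zMzMzMzNyXVVZ4mZhCR3d2ZVVWeJq7u8zMzMzMu8p1VWZ4mZh2d3d2ZVVniavMzLzMzMu7u6dUVWeJqpmHd3h3ZVVnirzMzLu7u7u6qnVEVWeJqqmHd4iHZVZ4mrzMy7u7uqqqmUM0Vmeau6mIiIiHZmZ4q8zdy7qqqpmZmCI0VnibzLqYiImIdmeJq8zcy6mZmZmIiCI1Z4mrzLqYiJmYd3eJq8zMupiIiIiIiCNFeJq83LqYiZmYd3eJq7zLqYd4iIh3dzRWiavN3LqYiJmYd3eJqruqmHZ3d3d3d0Vomrzd3KmIiIiId3eImqqYdlVmd3d4iFZ5q8zdy6mIiIiId3d4mZiGVERWd3iIiGeKu83cuph3d3d3d3d4iIdlMiNWd4iIiIiavMzLqYdmd3d3d3d3h3ZDISNWeIiIiYmrvMu6h2ZmZmZnZnd3d2UyESNXiZmZmZqru6qYdlVVZmZmZnd3d2QxETV4mqqpmaqqqph2VVVVZmZmd3d3dlQyI1ebu7uqmaqqmYdlRERVZmZnd3d3dmVDRorN3cu6qaqph2VEREVVZmZ3d3d3d2VVaKzv/ty6qaqZdlRDNEVWZnd3d3iId3d3is7//9y6qaqYdUQzRFVmZ3d3eIiIiIiJq97//ty6qaqYZUM0RVZnd3d3eIiIiIiZrN7//ty6qaqXZUNEVWd3d3d3eIiIiImaq83u3cuqmaqHZERFVnd4iId3d4iIiImZq7zMzLqqmaqHVERFZ3iIiIh3d3iIiImZqru7u6qpmamGVERWd4iIiIh3d3eIiImZmqqqqqqZmal2VEVmeImZmYiHd3d4iIiZmZqqqZmZmZl2VFVniJmZmZiId3d4iIiZmZmZmZmZmZh1VVZ3iZmpmZmIh3d3iImZmZmZmZmZmYdlVVZ4mZqqqZmZiId4iJmZmZmZmZmZmYdlVWd4maqqqpmZmId3iZmZmZmZmZmZmQ=="/>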